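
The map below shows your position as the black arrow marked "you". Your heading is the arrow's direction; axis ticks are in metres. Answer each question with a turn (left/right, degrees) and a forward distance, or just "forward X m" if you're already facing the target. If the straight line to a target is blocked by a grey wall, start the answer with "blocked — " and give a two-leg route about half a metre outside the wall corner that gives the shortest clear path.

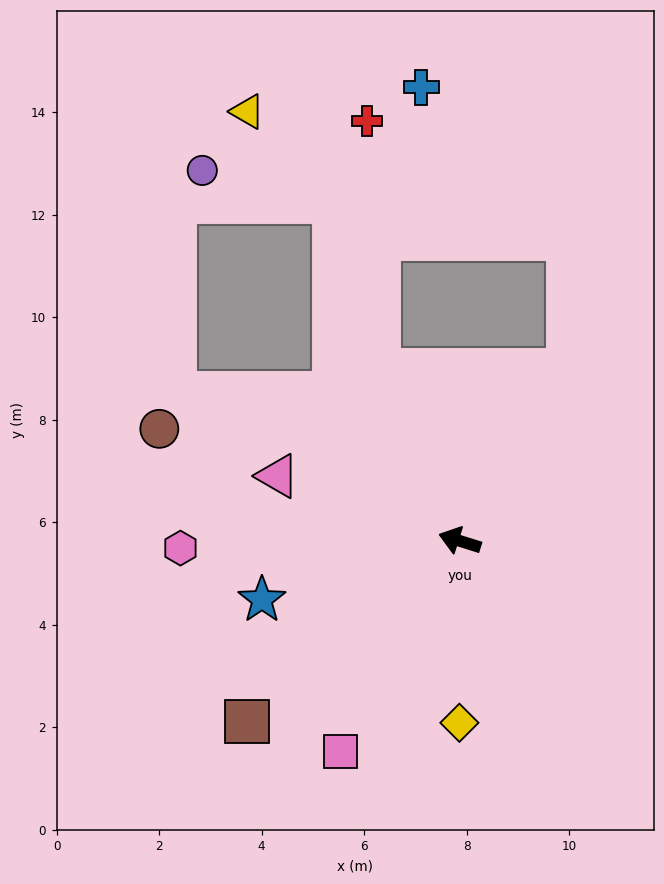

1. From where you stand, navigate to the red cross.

blocked — turn right 47°, forward 3.7 m, then turn right 23°, forward 4.9 m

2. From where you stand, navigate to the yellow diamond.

turn left 107°, forward 3.5 m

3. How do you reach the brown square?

turn left 58°, forward 5.4 m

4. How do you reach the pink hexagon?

turn left 19°, forward 5.5 m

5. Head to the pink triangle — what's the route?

turn right 2°, forward 3.8 m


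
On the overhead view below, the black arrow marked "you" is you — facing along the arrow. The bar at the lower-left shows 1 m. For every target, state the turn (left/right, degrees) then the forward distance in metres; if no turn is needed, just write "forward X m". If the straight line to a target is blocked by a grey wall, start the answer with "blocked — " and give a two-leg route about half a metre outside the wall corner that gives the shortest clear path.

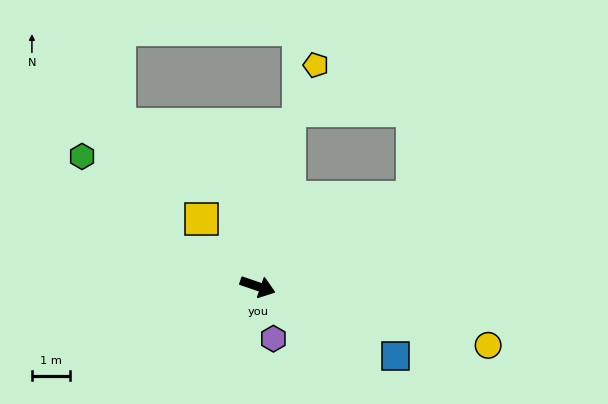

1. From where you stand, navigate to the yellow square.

turn left 149°, forward 2.3 m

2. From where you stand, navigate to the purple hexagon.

turn right 54°, forward 1.4 m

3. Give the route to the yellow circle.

turn left 5°, forward 6.3 m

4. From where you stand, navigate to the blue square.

turn right 8°, forward 4.1 m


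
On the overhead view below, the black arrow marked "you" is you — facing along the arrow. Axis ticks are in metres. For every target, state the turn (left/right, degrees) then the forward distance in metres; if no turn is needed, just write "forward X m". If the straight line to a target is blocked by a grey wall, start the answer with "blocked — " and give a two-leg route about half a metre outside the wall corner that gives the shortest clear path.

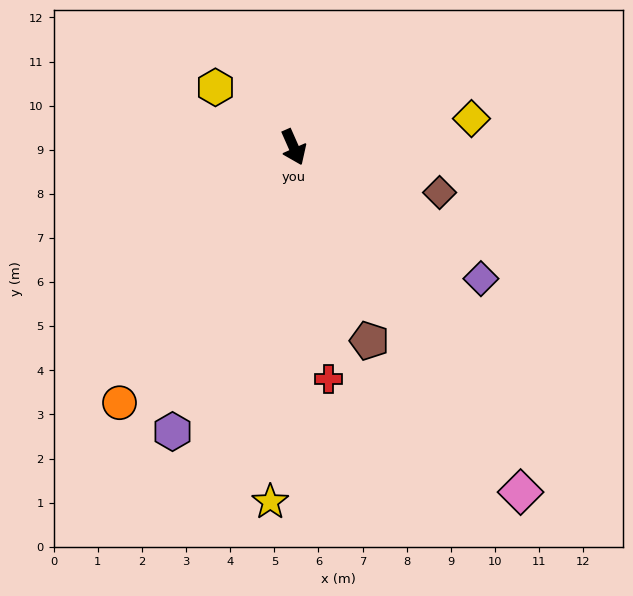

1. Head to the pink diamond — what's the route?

turn left 9°, forward 9.4 m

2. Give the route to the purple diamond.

turn left 31°, forward 5.2 m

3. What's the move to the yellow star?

turn right 28°, forward 8.1 m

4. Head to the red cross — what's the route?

turn right 15°, forward 5.3 m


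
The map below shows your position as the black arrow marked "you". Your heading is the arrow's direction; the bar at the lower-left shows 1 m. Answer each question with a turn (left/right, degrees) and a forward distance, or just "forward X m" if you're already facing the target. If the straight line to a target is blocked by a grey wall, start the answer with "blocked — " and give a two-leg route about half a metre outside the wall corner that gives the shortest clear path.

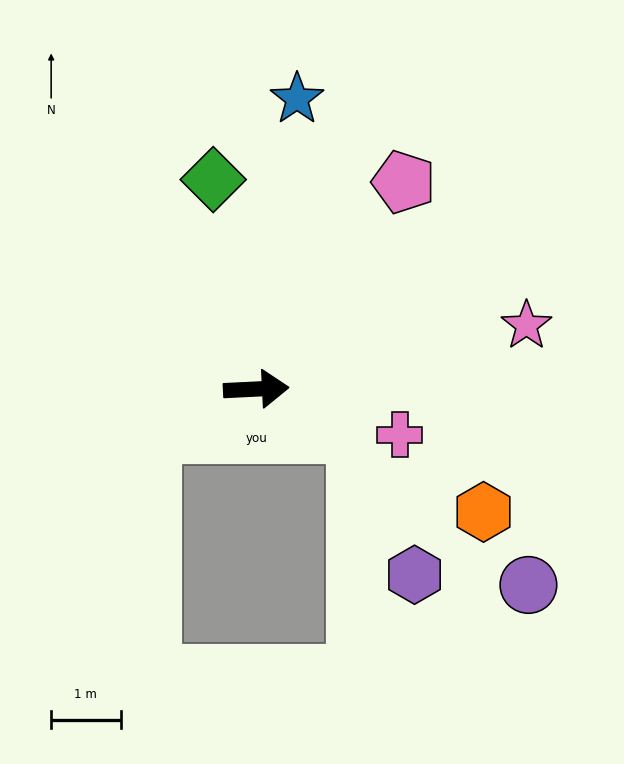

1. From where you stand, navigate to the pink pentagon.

turn left 52°, forward 3.7 m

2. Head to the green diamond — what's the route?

turn left 99°, forward 3.1 m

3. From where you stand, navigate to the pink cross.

turn right 20°, forward 2.2 m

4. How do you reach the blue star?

turn left 79°, forward 4.2 m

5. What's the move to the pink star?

turn left 10°, forward 4.0 m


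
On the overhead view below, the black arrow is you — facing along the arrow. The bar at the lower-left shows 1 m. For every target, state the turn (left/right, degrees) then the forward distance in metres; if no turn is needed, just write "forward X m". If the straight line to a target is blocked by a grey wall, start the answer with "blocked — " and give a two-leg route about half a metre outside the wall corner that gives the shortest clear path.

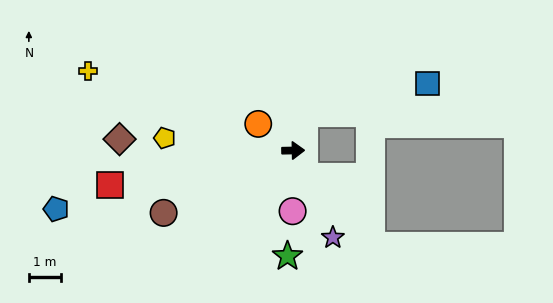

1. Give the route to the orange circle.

turn left 142°, forward 1.4 m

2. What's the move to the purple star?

turn right 67°, forward 3.0 m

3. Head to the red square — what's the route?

turn right 171°, forward 5.9 m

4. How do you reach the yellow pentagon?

turn left 173°, forward 4.1 m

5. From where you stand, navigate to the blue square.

blocked — turn left 72°, forward 1.2 m, then turn right 59°, forward 4.0 m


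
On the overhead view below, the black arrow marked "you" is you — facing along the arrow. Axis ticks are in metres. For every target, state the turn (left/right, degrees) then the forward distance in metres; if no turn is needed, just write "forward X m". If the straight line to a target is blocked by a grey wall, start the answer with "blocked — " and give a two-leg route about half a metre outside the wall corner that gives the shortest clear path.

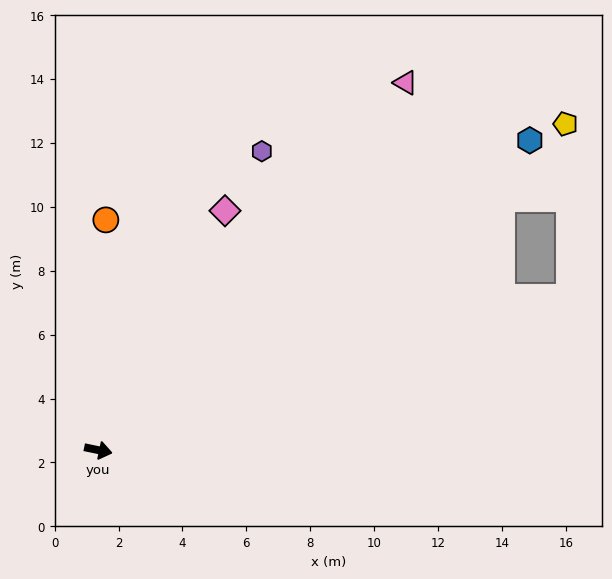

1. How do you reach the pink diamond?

turn left 74°, forward 8.5 m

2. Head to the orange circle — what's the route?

turn left 100°, forward 7.2 m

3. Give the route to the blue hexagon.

turn left 47°, forward 16.6 m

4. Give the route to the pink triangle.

turn left 62°, forward 15.0 m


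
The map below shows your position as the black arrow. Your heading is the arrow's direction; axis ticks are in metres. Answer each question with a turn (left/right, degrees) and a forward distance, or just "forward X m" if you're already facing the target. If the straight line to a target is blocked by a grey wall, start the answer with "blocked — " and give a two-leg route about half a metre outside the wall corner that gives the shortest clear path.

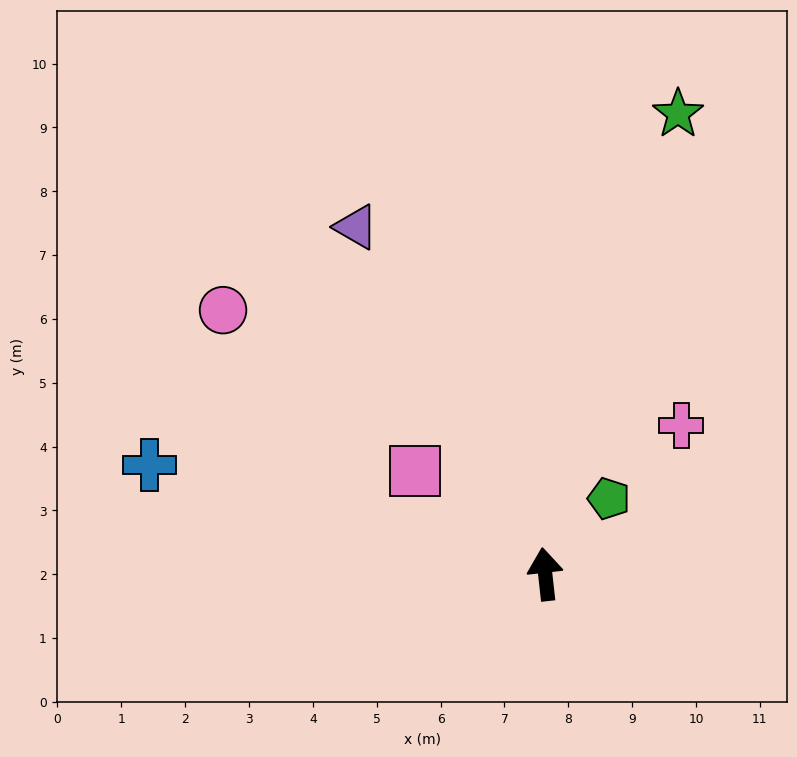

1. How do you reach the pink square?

turn left 45°, forward 2.6 m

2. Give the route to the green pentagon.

turn right 47°, forward 1.5 m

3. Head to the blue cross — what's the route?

turn left 68°, forward 6.4 m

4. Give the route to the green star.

turn right 22°, forward 7.5 m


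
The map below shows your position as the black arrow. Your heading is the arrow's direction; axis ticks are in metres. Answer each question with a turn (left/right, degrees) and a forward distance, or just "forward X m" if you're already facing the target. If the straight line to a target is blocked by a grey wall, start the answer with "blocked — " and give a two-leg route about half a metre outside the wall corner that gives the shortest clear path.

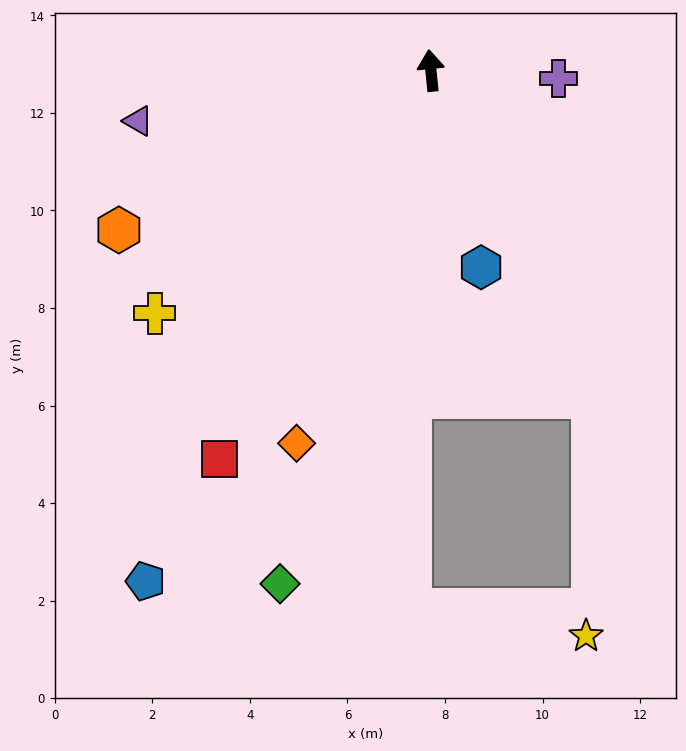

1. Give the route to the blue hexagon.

turn right 171°, forward 4.2 m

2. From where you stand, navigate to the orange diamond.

turn left 154°, forward 8.1 m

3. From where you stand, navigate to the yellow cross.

turn left 126°, forward 7.5 m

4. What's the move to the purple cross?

turn right 99°, forward 2.6 m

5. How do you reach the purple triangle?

turn left 94°, forward 6.1 m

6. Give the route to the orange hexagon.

turn left 111°, forward 7.2 m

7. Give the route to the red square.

turn left 146°, forward 9.1 m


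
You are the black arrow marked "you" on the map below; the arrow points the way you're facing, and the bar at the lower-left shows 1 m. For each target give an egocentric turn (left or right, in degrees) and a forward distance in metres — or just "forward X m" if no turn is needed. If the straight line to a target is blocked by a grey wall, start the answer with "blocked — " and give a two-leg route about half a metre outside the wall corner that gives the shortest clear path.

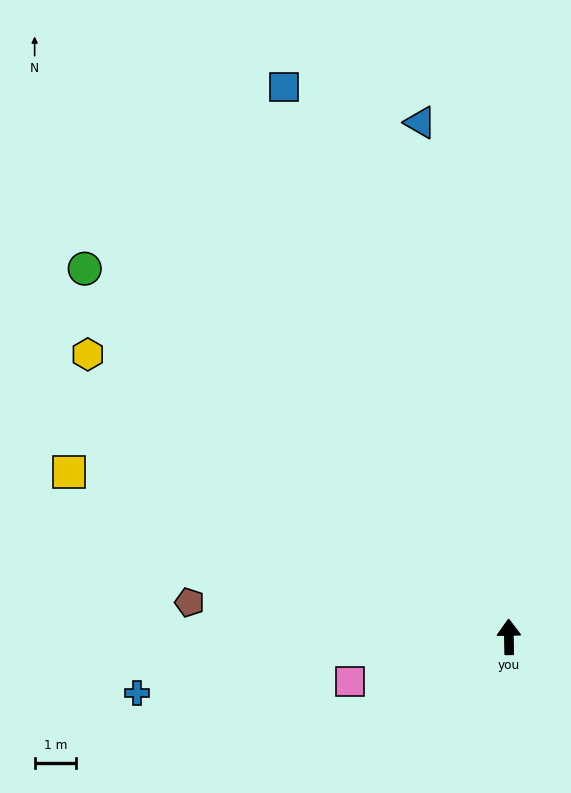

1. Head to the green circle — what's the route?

turn left 48°, forward 13.5 m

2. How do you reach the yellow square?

turn left 68°, forward 11.3 m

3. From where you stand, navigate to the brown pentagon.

turn left 83°, forward 7.7 m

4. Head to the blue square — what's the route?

turn left 21°, forward 14.3 m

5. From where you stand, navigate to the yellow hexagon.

turn left 55°, forward 12.2 m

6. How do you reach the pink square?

turn left 105°, forward 4.0 m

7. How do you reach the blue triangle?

turn left 9°, forward 12.5 m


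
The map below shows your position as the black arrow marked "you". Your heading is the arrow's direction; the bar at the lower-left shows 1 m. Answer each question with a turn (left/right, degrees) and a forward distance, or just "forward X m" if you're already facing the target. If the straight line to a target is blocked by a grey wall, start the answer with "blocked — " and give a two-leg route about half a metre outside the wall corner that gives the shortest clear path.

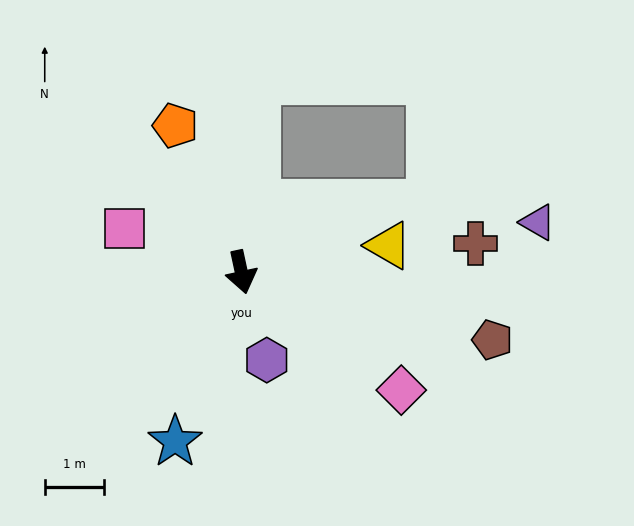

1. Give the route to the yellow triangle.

turn left 88°, forward 2.5 m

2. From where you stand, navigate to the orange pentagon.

turn right 168°, forward 2.7 m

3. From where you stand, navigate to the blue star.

turn right 34°, forward 3.1 m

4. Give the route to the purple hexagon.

turn left 4°, forward 1.6 m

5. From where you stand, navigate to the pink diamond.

turn left 41°, forward 3.4 m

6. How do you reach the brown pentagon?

turn left 63°, forward 4.4 m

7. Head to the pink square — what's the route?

turn right 123°, forward 2.1 m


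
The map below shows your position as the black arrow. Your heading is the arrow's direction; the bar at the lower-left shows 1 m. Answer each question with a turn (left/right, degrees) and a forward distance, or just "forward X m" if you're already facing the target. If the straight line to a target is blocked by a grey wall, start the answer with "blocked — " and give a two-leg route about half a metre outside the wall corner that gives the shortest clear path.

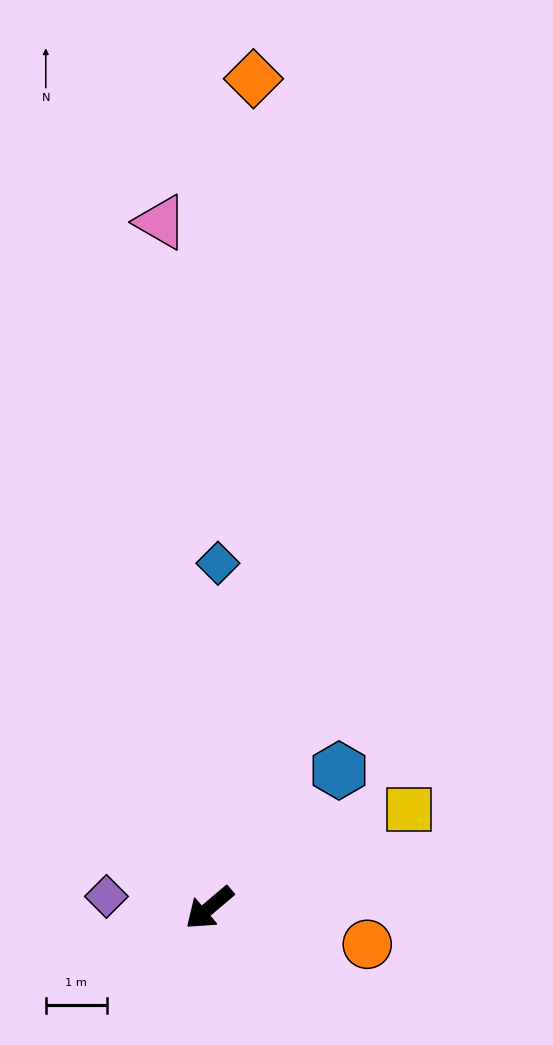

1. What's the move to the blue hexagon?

turn right 174°, forward 3.1 m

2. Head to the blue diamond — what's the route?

turn right 132°, forward 5.6 m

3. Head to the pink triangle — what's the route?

turn right 126°, forward 11.2 m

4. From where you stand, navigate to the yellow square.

turn left 166°, forward 3.6 m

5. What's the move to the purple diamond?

turn right 47°, forward 1.7 m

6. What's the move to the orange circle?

turn left 127°, forward 2.6 m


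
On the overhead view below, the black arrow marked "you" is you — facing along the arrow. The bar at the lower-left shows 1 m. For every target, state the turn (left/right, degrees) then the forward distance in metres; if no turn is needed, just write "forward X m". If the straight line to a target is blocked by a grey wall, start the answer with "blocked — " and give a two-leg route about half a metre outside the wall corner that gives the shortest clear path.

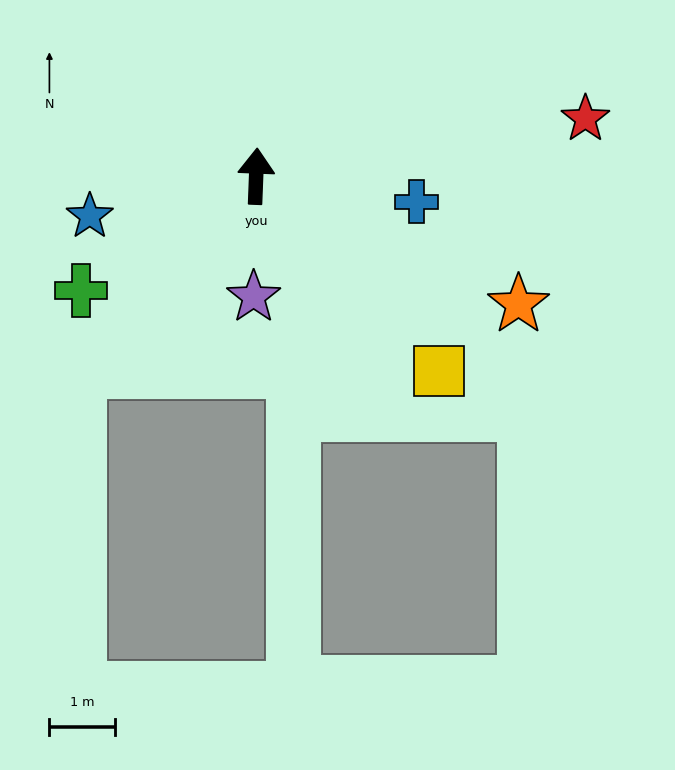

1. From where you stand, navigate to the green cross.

turn left 125°, forward 3.2 m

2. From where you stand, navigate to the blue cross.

turn right 97°, forward 2.5 m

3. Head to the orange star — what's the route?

turn right 114°, forward 4.5 m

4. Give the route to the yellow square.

turn right 135°, forward 4.1 m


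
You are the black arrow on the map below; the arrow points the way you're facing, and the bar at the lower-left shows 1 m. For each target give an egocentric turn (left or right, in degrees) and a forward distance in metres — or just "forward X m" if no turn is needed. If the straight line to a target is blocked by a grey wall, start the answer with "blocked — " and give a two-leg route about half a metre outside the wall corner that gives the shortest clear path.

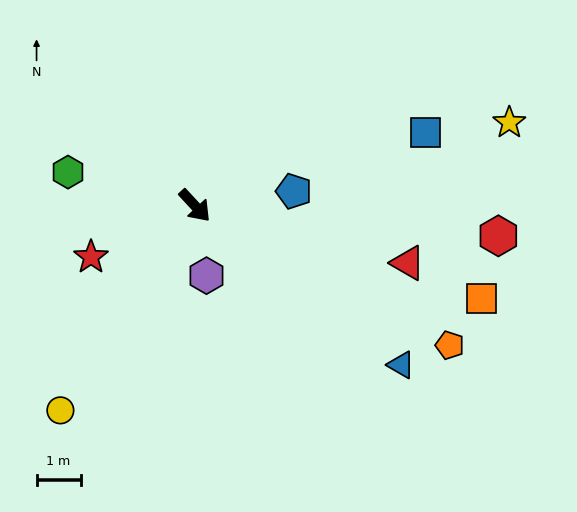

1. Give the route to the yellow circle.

turn right 76°, forward 5.6 m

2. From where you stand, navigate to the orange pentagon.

turn left 19°, forward 6.6 m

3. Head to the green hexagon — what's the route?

turn right 148°, forward 3.0 m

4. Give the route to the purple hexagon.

turn right 33°, forward 1.6 m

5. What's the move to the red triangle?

turn left 32°, forward 5.0 m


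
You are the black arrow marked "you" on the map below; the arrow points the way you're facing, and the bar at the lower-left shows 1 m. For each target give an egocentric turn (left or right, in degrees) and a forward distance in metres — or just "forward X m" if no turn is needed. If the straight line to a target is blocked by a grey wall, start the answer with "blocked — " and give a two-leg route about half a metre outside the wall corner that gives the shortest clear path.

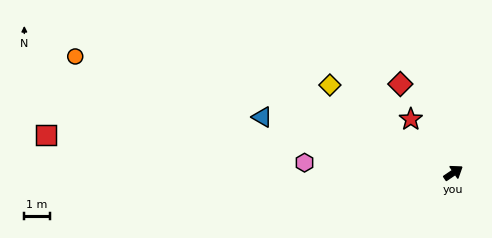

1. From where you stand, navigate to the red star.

turn left 94°, forward 2.7 m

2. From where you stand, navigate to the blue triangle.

turn left 130°, forward 7.8 m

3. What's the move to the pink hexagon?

turn left 142°, forward 5.8 m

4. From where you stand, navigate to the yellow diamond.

turn left 110°, forward 5.9 m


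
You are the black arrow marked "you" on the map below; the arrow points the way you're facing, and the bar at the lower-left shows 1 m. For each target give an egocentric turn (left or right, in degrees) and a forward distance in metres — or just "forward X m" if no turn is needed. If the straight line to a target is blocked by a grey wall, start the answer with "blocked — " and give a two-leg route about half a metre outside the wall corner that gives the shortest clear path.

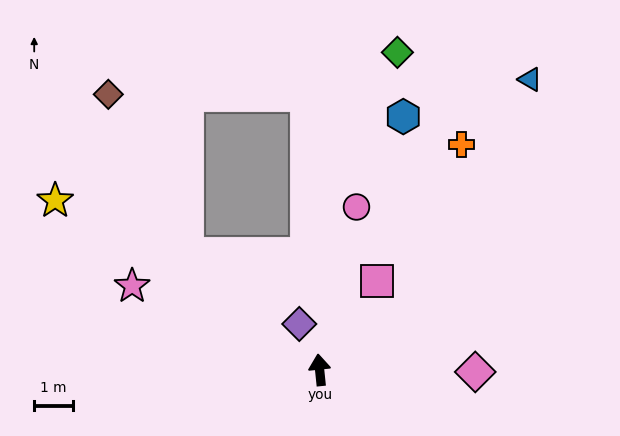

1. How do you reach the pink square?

turn right 38°, forward 2.7 m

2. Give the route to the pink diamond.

turn right 97°, forward 4.0 m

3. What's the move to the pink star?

turn left 60°, forward 5.3 m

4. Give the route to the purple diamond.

turn left 18°, forward 1.3 m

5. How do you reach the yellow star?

turn left 51°, forward 8.1 m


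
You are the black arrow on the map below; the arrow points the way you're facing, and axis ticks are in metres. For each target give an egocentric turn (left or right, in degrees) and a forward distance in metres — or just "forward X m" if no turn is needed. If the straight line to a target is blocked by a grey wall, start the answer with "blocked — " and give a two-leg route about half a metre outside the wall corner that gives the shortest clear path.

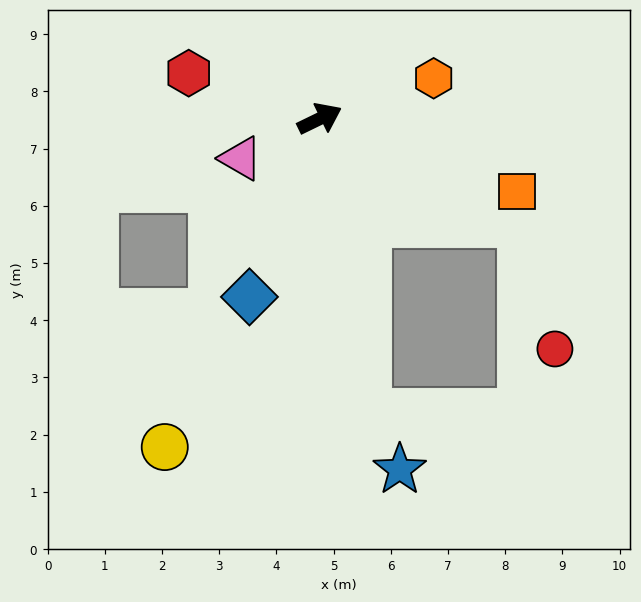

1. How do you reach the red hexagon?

turn left 135°, forward 2.4 m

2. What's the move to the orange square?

turn right 46°, forward 3.7 m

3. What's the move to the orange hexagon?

turn right 6°, forward 2.1 m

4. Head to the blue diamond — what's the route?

turn right 137°, forward 3.3 m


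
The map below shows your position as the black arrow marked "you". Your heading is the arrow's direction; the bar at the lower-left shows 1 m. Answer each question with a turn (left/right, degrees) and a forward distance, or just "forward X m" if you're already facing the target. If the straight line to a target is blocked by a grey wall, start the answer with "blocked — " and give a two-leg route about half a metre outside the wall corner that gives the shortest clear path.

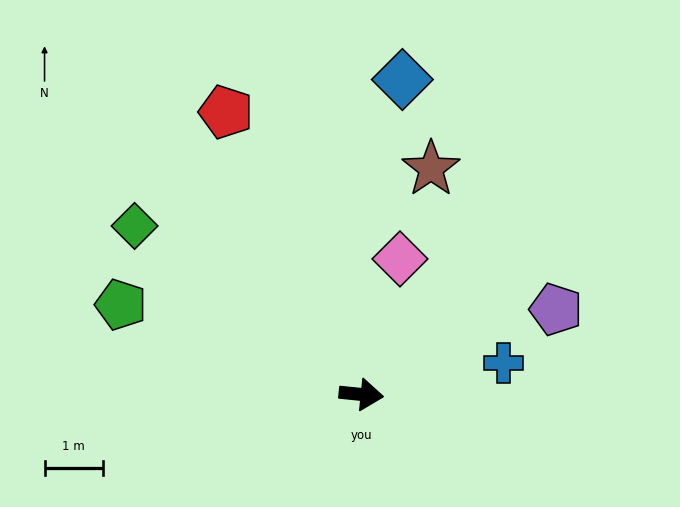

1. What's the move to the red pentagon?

turn left 121°, forward 5.3 m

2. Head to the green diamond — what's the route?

turn left 149°, forward 4.8 m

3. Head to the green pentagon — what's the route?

turn left 165°, forward 4.4 m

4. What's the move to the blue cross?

turn left 18°, forward 2.5 m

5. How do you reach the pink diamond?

turn left 80°, forward 2.4 m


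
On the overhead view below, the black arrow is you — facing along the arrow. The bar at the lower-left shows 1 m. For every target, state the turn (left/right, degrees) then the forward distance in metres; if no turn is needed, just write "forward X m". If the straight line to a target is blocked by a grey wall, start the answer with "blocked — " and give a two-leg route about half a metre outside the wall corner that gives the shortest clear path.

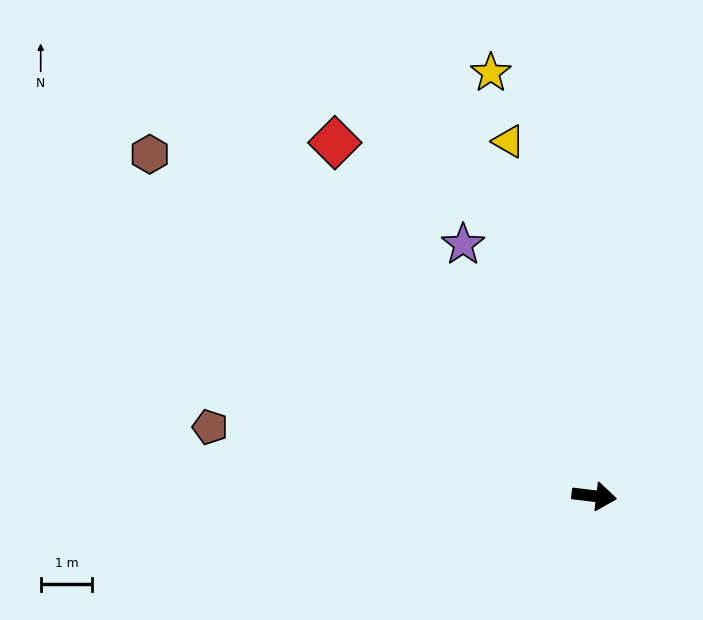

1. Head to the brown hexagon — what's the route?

turn left 149°, forward 10.9 m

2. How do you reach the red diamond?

turn left 133°, forward 8.5 m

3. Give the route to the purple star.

turn left 124°, forward 5.5 m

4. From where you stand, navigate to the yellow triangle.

turn left 110°, forward 7.1 m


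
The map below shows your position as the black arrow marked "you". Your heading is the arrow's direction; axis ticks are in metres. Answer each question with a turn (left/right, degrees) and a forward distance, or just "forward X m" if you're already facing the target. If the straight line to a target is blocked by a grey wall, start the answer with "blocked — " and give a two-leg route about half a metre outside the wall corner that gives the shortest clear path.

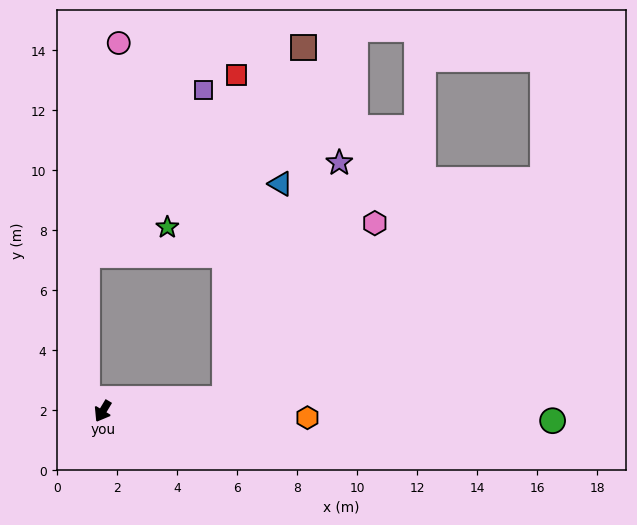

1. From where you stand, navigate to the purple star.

blocked — turn left 127°, forward 4.1 m, then turn left 58°, forward 8.7 m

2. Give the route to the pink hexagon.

blocked — turn left 127°, forward 4.1 m, then turn left 43°, forward 7.7 m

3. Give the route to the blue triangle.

blocked — turn left 127°, forward 4.1 m, then turn left 69°, forward 7.4 m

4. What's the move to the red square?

blocked — turn left 127°, forward 4.1 m, then turn left 82°, forward 10.8 m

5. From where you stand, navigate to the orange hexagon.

turn left 119°, forward 6.8 m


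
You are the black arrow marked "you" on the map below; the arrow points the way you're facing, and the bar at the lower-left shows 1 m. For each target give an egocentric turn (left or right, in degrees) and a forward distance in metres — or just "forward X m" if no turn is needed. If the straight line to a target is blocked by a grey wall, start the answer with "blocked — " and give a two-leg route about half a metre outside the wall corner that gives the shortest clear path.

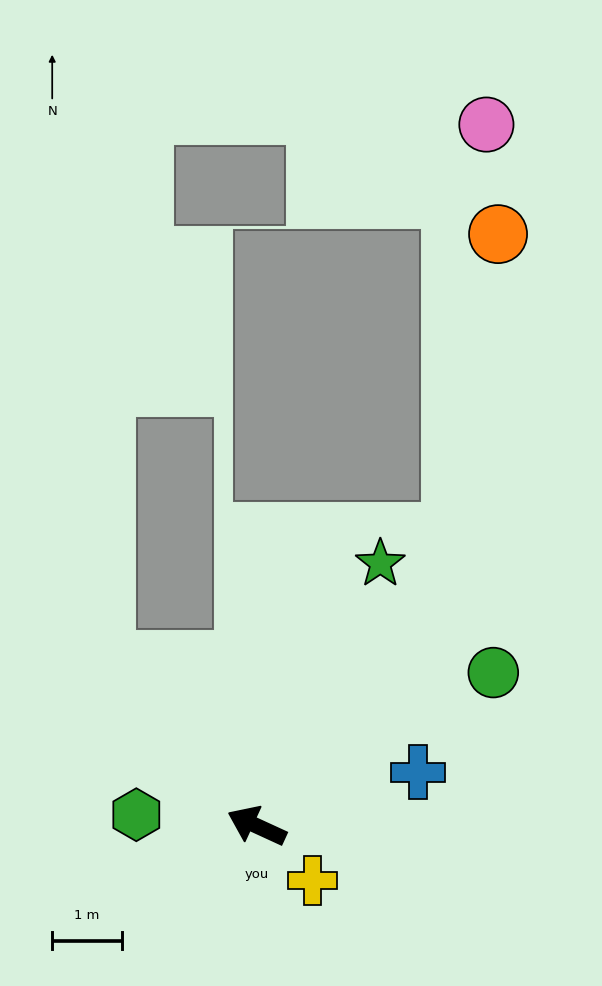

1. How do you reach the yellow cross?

turn left 160°, forward 1.1 m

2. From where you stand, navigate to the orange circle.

blocked — turn right 99°, forward 5.1 m, then turn left 25°, forward 4.3 m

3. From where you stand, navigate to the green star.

turn right 91°, forward 4.2 m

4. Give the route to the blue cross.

turn right 137°, forward 2.4 m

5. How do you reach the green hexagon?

turn left 19°, forward 1.7 m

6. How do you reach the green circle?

turn right 122°, forward 4.1 m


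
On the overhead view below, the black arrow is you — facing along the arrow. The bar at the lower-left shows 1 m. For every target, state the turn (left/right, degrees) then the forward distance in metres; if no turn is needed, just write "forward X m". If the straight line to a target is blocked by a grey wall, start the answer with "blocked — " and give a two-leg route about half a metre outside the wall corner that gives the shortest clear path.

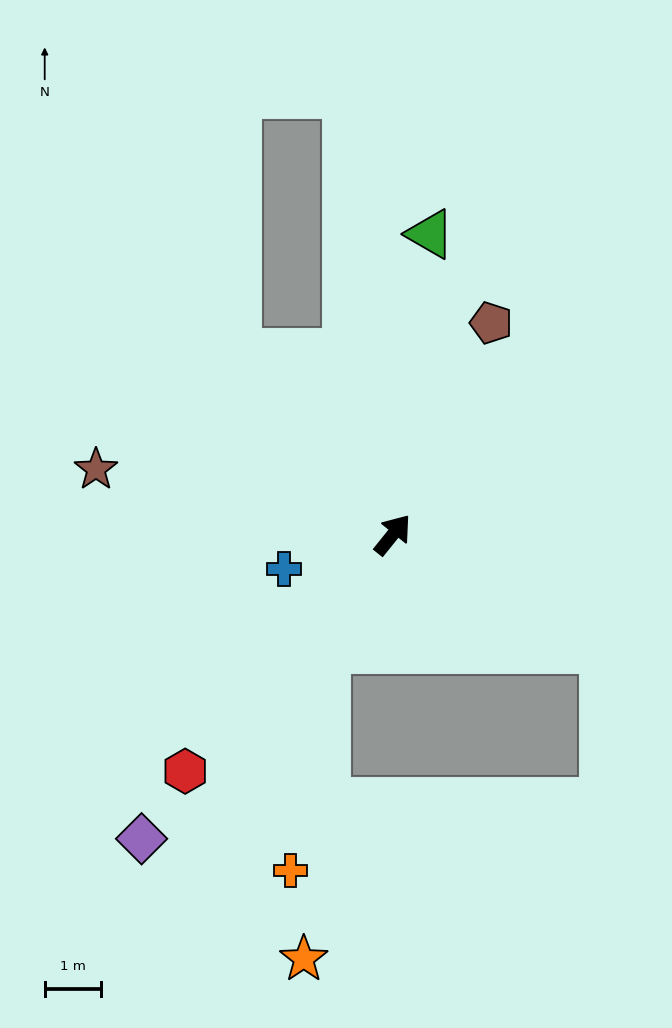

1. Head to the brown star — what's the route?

turn left 116°, forward 5.4 m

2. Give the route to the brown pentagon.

turn left 14°, forward 4.1 m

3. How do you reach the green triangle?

turn left 32°, forward 5.3 m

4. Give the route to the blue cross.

turn left 147°, forward 2.0 m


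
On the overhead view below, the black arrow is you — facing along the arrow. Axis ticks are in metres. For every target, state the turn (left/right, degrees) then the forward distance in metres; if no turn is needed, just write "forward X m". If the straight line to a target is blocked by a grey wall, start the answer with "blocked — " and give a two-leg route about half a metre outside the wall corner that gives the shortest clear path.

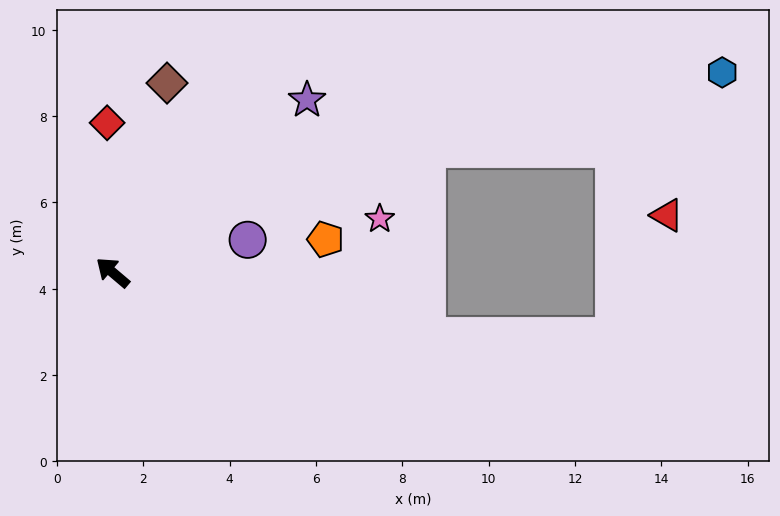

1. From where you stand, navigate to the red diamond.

turn right 48°, forward 3.5 m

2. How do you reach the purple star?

turn right 98°, forward 6.0 m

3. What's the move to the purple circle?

turn right 126°, forward 3.2 m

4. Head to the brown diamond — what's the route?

turn right 66°, forward 4.6 m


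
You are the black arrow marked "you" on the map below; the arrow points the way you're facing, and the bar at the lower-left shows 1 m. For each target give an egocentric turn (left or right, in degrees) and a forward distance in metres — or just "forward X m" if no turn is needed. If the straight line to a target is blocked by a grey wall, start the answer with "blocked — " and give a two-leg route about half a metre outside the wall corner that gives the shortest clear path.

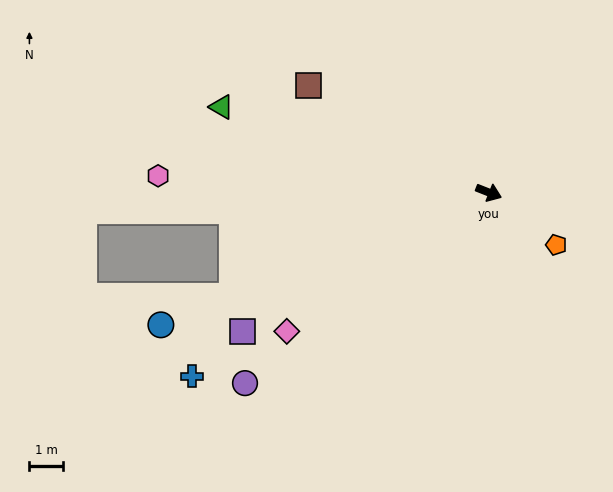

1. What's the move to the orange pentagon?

turn right 16°, forward 2.6 m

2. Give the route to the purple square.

turn right 129°, forward 8.5 m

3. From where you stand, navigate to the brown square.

turn left 171°, forward 6.3 m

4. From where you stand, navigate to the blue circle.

turn right 136°, forward 10.7 m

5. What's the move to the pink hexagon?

turn right 161°, forward 10.0 m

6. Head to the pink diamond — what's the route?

turn right 124°, forward 7.4 m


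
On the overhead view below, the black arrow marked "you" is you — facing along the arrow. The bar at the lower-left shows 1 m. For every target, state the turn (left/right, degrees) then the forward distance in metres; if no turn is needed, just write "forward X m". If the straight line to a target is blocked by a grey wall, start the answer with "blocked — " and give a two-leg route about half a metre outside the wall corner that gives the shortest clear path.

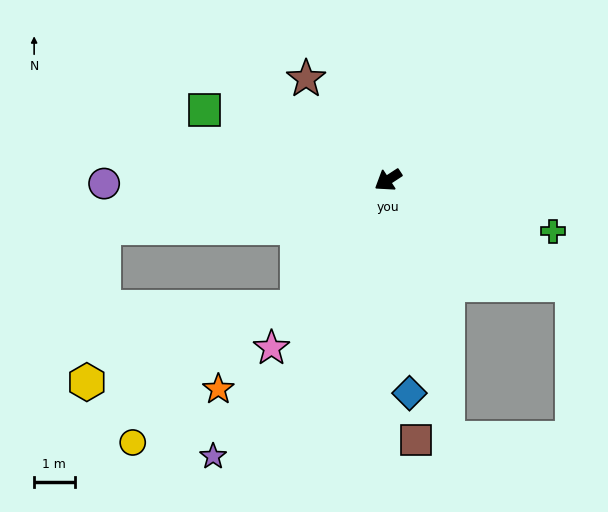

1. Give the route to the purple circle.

turn right 32°, forward 7.0 m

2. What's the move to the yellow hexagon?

blocked — turn left 21°, forward 3.9 m, then turn right 35°, forward 5.5 m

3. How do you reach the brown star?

turn right 84°, forward 3.2 m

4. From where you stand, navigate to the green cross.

turn left 130°, forward 4.3 m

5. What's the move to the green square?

turn right 54°, forward 4.9 m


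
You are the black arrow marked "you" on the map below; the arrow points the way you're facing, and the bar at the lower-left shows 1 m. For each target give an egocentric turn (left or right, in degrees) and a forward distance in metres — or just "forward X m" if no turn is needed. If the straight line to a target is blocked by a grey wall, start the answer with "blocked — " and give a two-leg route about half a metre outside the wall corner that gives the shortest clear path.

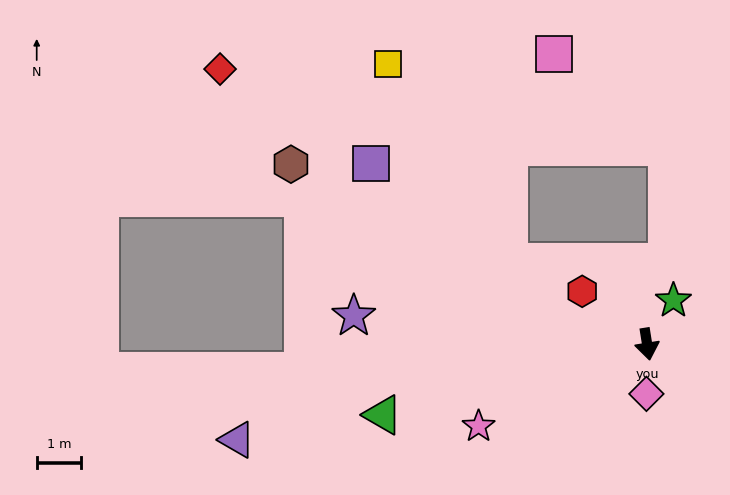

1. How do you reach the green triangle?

turn right 84°, forward 6.2 m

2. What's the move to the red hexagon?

turn right 138°, forward 1.9 m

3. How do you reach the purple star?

turn right 105°, forward 6.7 m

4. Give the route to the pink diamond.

turn right 10°, forward 1.1 m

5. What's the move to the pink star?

turn right 73°, forward 4.2 m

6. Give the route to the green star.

turn left 140°, forward 1.2 m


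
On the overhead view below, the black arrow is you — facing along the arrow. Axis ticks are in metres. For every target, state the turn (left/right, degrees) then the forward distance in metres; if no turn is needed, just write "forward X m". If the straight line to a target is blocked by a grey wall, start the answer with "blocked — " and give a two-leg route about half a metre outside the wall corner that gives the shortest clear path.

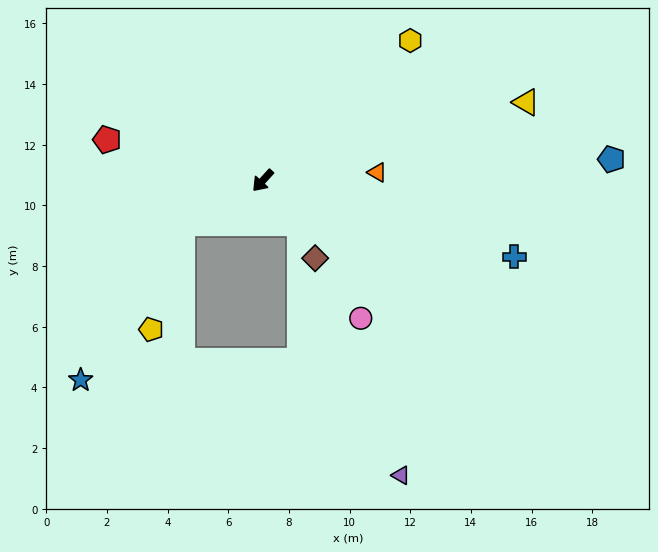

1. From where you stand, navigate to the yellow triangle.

turn left 149°, forward 9.1 m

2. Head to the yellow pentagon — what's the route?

blocked — turn right 20°, forward 3.0 m, then turn left 46°, forward 3.6 m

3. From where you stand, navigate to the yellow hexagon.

turn left 176°, forward 6.7 m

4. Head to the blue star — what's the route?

blocked — turn right 20°, forward 3.0 m, then turn left 30°, forward 6.2 m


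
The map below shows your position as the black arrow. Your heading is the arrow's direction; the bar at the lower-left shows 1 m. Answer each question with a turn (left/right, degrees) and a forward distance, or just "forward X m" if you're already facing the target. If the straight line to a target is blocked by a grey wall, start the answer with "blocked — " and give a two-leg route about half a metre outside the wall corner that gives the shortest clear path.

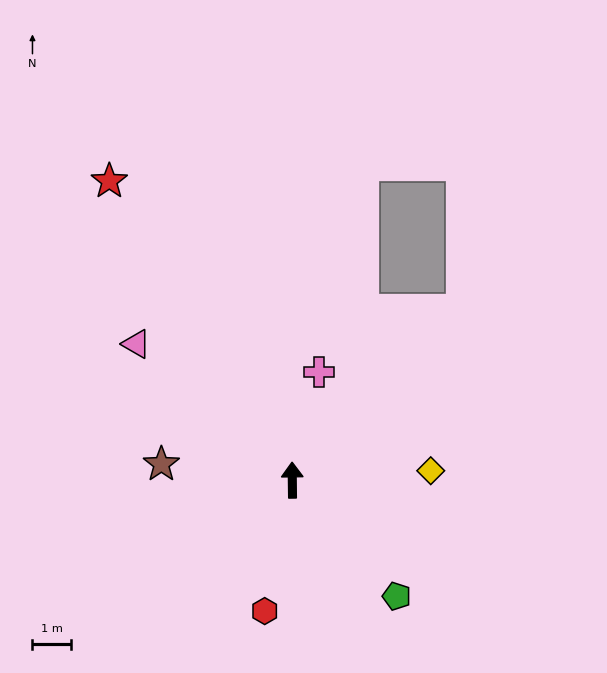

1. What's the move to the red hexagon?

turn left 167°, forward 3.4 m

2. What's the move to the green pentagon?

turn right 139°, forward 4.0 m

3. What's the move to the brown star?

turn left 82°, forward 3.4 m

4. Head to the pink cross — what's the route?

turn right 15°, forward 2.9 m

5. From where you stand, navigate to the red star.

turn left 31°, forward 9.0 m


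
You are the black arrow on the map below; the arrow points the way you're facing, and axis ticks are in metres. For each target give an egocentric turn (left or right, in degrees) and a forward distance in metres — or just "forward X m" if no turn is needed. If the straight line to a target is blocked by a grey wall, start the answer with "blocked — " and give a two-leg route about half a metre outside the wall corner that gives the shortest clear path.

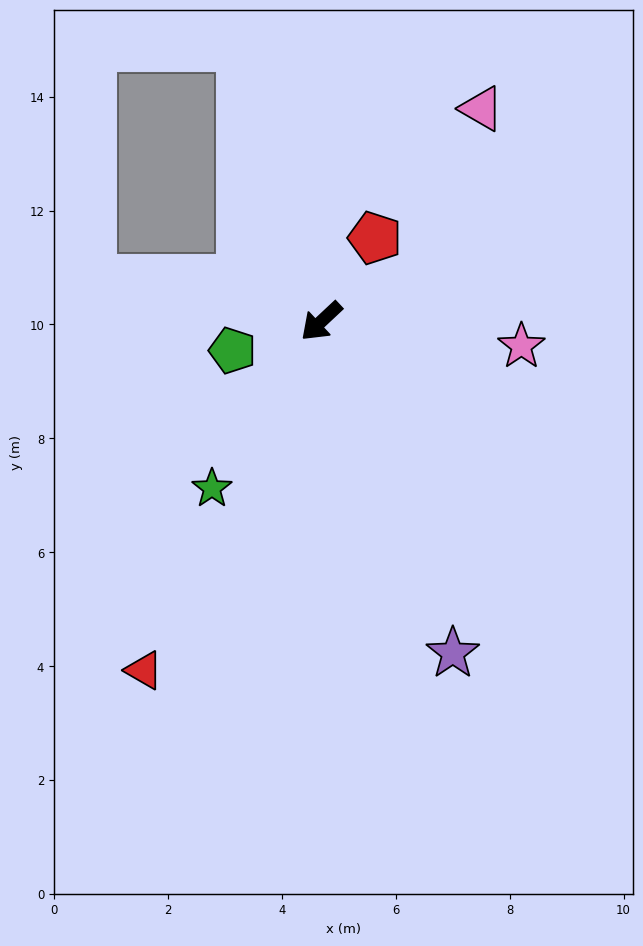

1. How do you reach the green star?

turn left 14°, forward 3.5 m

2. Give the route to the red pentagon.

turn right 166°, forward 1.7 m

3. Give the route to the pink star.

turn left 130°, forward 3.5 m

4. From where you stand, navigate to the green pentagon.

turn right 25°, forward 1.6 m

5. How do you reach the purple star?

turn left 69°, forward 6.3 m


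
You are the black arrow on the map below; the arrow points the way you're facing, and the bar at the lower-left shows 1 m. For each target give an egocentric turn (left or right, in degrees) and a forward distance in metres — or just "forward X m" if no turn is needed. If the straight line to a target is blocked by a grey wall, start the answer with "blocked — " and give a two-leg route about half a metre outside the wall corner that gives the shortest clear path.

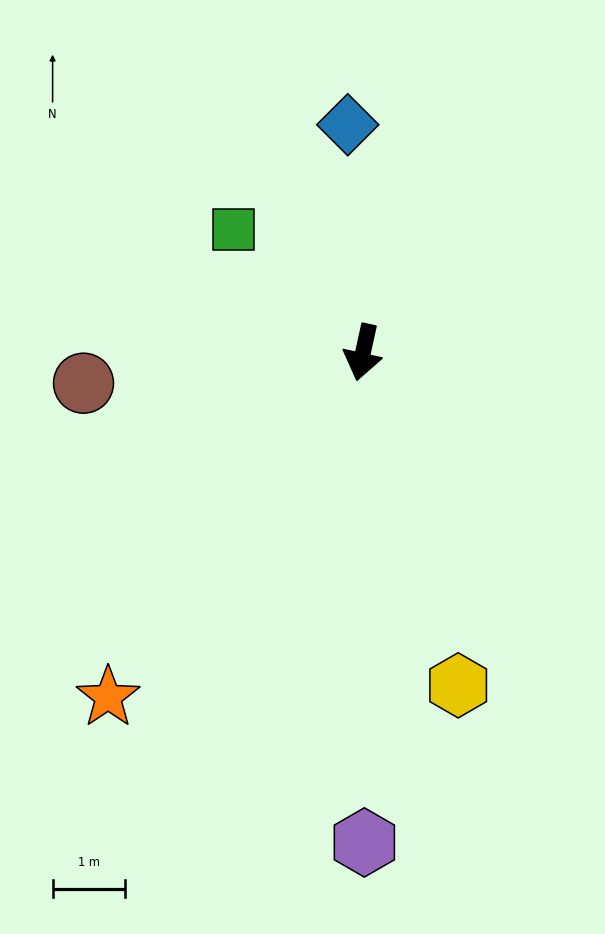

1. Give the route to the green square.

turn right 121°, forward 2.5 m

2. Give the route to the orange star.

turn right 24°, forward 5.9 m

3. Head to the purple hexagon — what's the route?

turn left 13°, forward 6.8 m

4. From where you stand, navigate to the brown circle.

turn right 71°, forward 3.9 m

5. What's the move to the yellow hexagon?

turn left 28°, forward 4.8 m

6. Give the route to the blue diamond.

turn right 164°, forward 3.2 m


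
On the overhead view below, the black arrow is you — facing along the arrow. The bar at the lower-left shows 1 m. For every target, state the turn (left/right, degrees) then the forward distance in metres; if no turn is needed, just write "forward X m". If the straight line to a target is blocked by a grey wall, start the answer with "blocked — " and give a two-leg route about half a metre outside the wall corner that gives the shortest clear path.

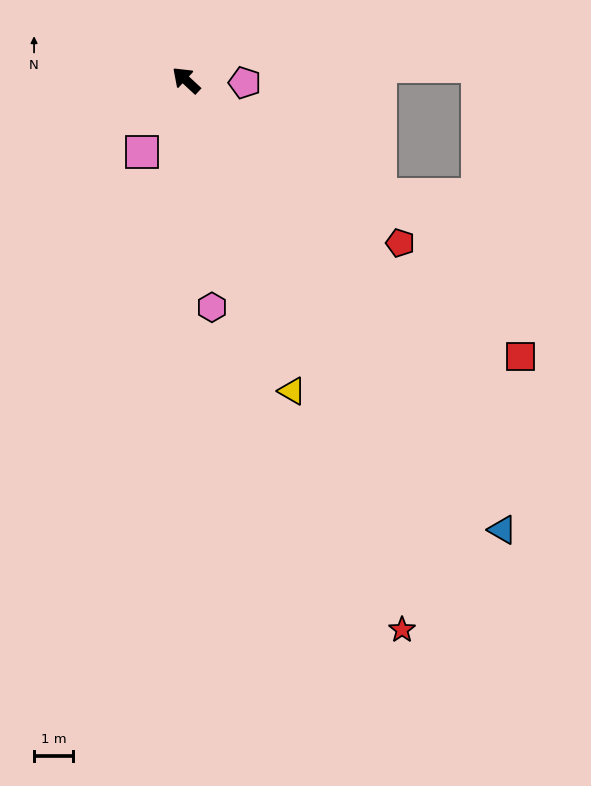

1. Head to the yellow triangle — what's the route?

turn left 152°, forward 8.4 m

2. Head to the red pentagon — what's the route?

turn right 174°, forward 6.9 m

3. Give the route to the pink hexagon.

turn left 139°, forward 5.8 m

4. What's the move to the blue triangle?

turn left 168°, forward 14.0 m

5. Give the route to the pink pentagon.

turn right 140°, forward 1.5 m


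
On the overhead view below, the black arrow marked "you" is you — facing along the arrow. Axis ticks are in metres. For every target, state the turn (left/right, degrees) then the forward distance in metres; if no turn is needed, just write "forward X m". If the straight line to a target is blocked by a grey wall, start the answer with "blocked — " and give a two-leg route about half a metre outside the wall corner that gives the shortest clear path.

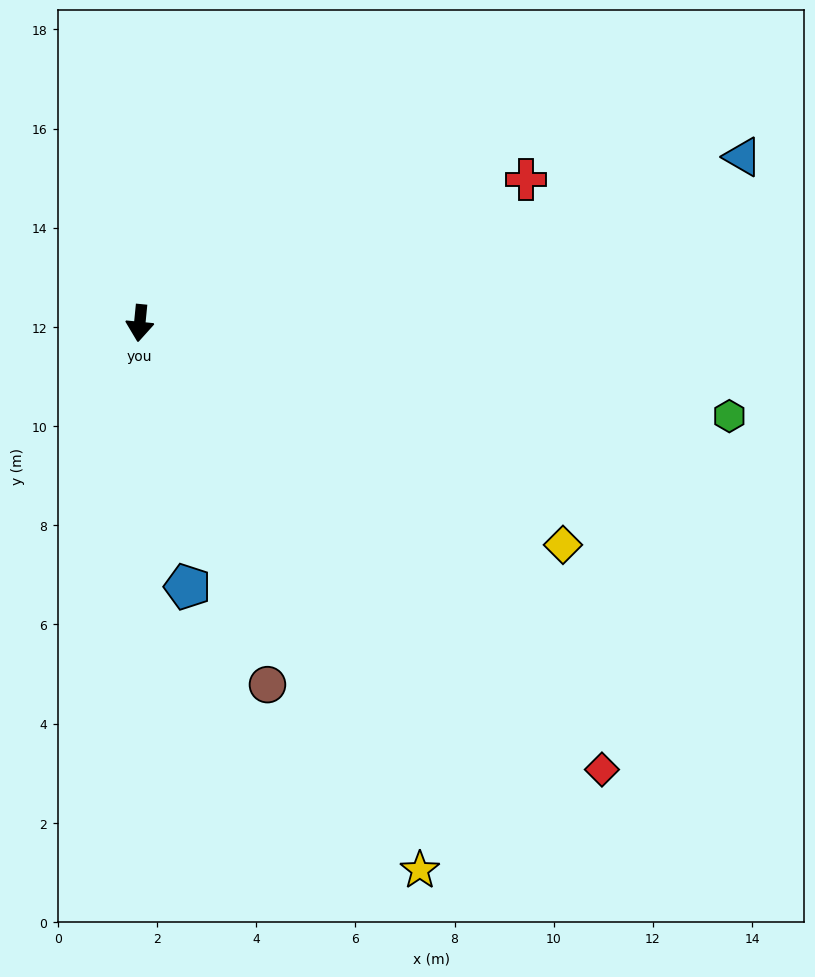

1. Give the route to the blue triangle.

turn left 111°, forward 12.6 m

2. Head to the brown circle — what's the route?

turn left 25°, forward 7.7 m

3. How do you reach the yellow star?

turn left 33°, forward 12.4 m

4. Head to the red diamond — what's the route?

turn left 52°, forward 13.0 m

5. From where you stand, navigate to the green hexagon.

turn left 87°, forward 12.0 m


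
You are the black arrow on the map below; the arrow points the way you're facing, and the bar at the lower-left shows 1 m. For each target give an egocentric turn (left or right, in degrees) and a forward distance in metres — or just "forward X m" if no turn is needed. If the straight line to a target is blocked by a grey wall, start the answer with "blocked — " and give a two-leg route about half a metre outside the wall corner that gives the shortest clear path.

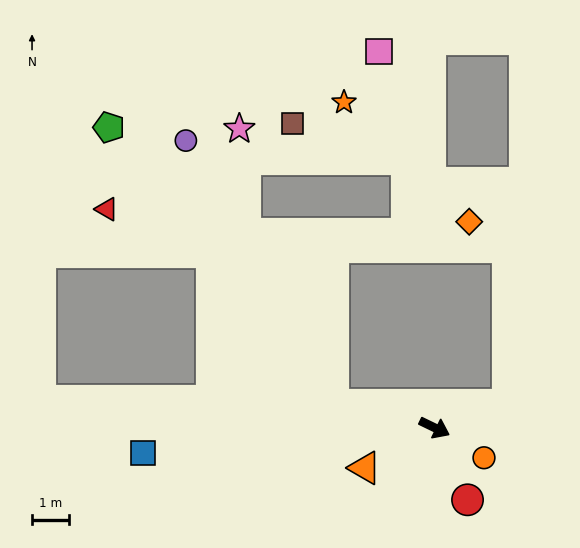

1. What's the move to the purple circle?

blocked — turn right 167°, forward 2.8 m, then turn right 48°, forward 8.1 m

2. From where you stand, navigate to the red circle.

turn right 40°, forward 2.1 m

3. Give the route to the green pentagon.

blocked — turn right 167°, forward 2.8 m, then turn right 38°, forward 9.5 m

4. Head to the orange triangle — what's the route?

turn right 124°, forward 2.2 m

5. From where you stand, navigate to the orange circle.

turn right 6°, forward 1.5 m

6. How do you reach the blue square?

turn right 149°, forward 7.8 m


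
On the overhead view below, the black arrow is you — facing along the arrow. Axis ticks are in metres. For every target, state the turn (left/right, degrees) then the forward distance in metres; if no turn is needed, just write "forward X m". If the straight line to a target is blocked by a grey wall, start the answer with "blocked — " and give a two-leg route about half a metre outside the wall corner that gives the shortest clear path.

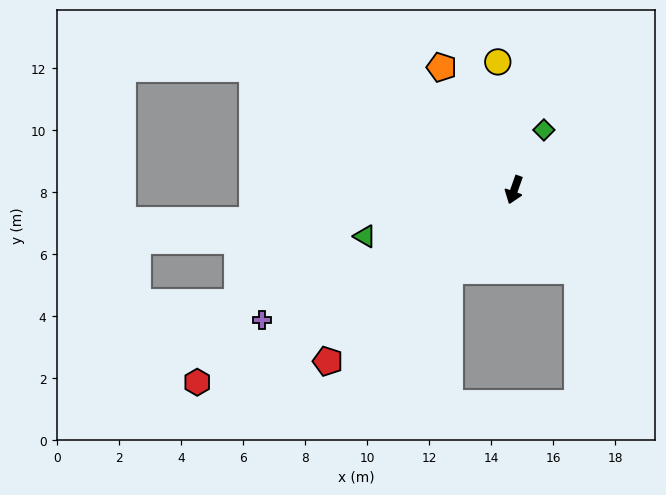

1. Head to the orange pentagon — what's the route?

turn right 130°, forward 4.6 m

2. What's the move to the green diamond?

turn left 173°, forward 2.2 m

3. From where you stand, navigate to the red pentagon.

turn right 28°, forward 8.2 m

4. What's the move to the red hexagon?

turn right 39°, forward 12.0 m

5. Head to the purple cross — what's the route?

turn right 43°, forward 9.2 m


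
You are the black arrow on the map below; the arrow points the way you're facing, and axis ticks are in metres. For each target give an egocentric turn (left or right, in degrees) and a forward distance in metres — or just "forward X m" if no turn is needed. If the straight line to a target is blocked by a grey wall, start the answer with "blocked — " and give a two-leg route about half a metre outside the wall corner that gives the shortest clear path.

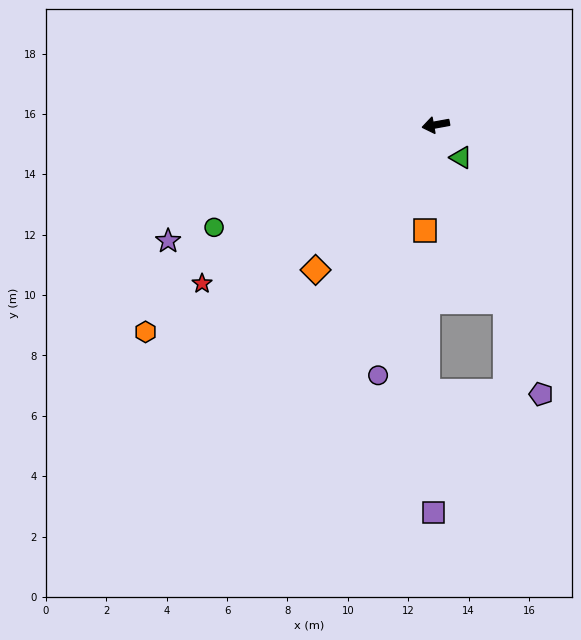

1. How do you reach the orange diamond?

turn left 40°, forward 6.2 m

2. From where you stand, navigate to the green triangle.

turn left 117°, forward 1.4 m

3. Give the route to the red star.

turn left 24°, forward 9.4 m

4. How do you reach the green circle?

turn left 14°, forward 8.1 m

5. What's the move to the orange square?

turn left 74°, forward 3.5 m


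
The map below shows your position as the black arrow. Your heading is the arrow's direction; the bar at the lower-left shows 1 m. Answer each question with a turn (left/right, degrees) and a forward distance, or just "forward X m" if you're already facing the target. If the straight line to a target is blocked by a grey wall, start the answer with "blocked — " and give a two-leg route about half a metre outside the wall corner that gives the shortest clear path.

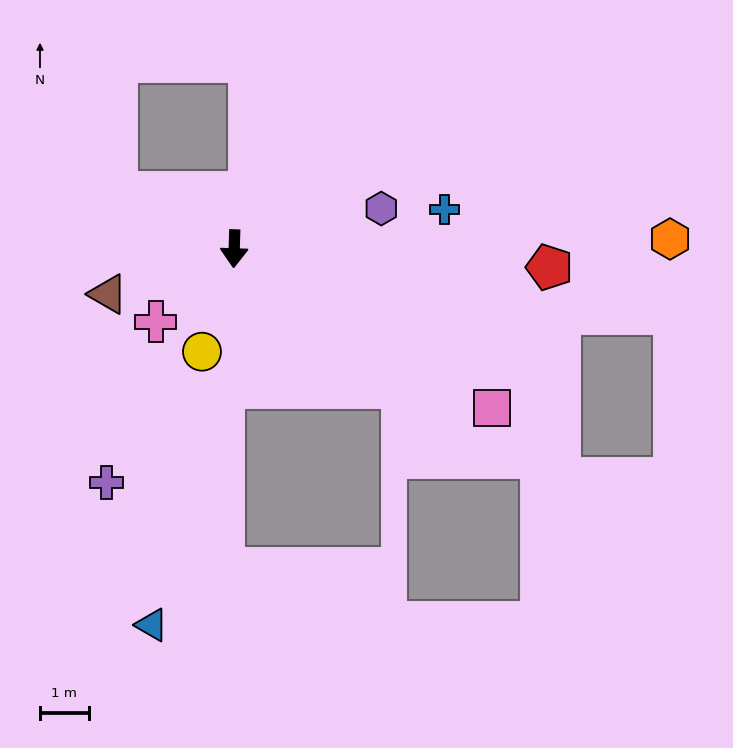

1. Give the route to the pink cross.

turn right 45°, forward 2.2 m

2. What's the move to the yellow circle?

turn right 16°, forward 2.2 m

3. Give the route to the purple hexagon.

turn left 107°, forward 3.1 m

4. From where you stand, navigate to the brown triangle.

turn right 68°, forward 2.8 m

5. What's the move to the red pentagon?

turn left 89°, forward 6.5 m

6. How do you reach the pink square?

turn left 60°, forward 6.2 m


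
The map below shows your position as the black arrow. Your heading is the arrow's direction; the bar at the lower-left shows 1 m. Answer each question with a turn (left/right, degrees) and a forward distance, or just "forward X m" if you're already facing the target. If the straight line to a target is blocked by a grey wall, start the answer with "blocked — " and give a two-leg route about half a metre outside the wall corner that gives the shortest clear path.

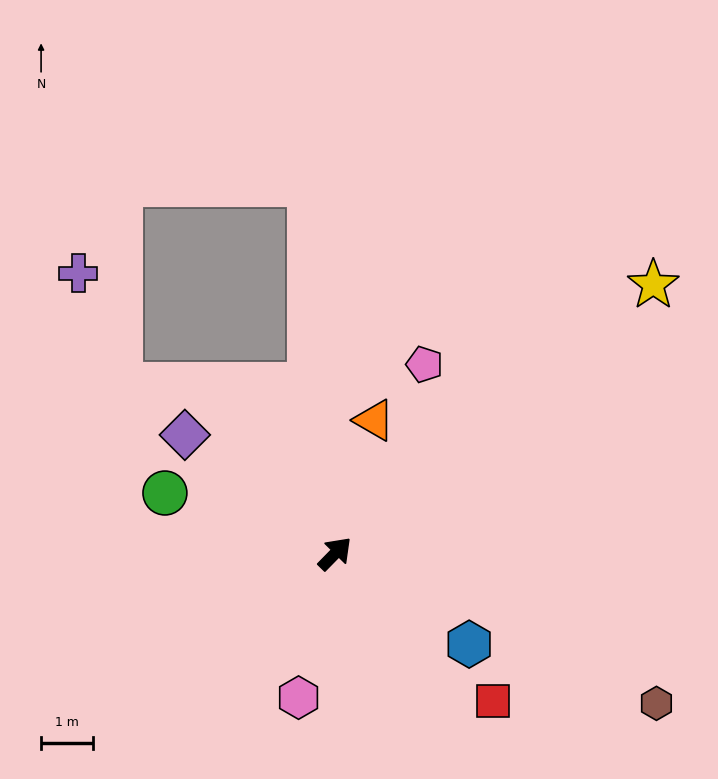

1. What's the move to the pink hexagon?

turn right 150°, forward 2.9 m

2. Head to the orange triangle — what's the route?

turn left 28°, forward 2.7 m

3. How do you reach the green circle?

turn left 115°, forward 3.5 m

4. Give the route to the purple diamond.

turn left 96°, forward 3.7 m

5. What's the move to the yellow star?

turn right 5°, forward 8.0 m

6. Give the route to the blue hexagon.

turn right 80°, forward 3.1 m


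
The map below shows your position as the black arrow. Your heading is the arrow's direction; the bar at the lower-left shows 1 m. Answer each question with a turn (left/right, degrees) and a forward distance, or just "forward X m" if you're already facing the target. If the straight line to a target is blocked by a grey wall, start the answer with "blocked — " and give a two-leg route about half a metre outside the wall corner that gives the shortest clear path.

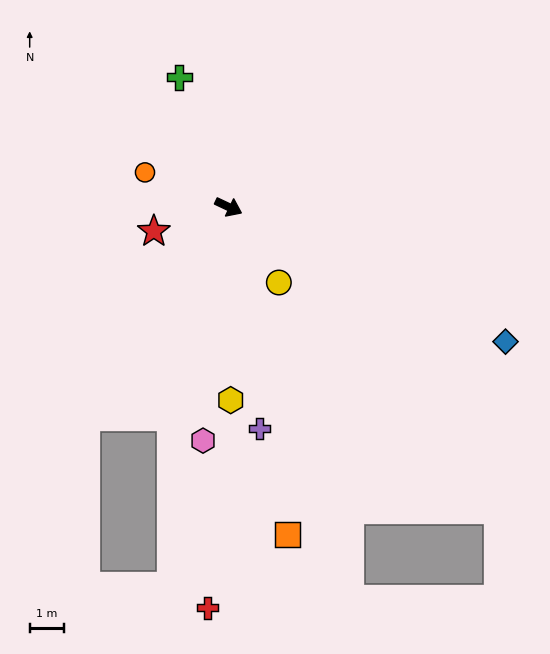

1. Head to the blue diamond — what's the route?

forward 8.9 m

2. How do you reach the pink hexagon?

turn right 71°, forward 6.8 m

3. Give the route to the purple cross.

turn right 57°, forward 6.4 m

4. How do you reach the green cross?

turn left 136°, forward 4.0 m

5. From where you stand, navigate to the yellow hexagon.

turn right 64°, forward 5.6 m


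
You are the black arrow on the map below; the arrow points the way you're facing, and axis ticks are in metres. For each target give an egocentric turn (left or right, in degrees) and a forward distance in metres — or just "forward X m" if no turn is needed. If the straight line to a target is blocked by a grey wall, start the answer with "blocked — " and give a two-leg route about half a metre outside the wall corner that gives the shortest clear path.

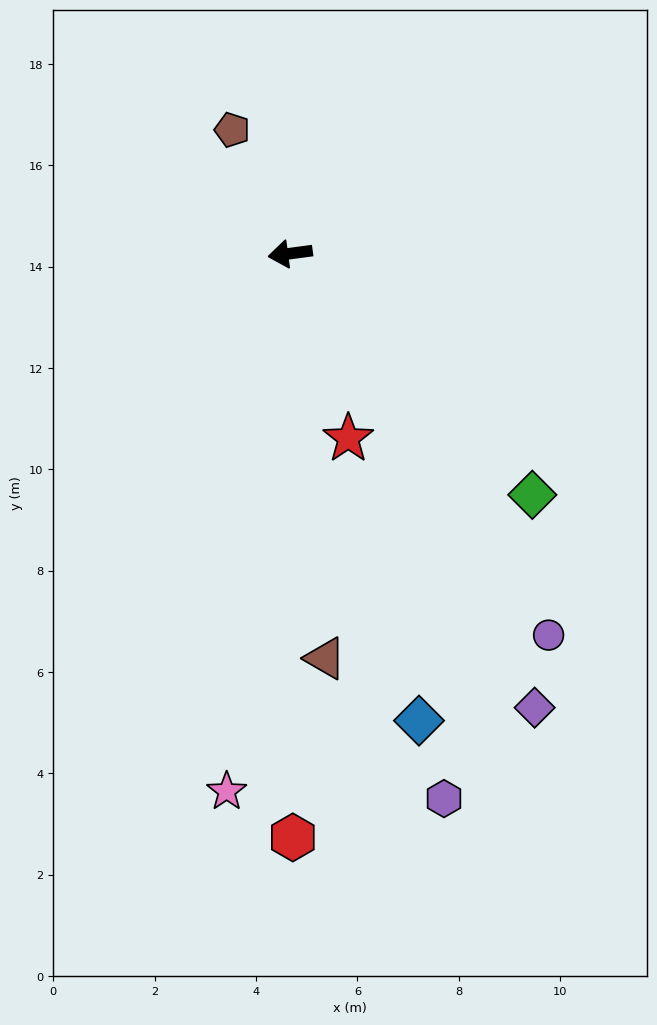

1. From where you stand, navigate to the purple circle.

turn left 116°, forward 9.1 m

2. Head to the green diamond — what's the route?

turn left 127°, forward 6.7 m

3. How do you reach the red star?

turn left 100°, forward 3.8 m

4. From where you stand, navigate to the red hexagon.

turn left 83°, forward 11.5 m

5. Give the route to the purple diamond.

turn left 111°, forward 10.2 m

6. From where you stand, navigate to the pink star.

turn left 76°, forward 10.7 m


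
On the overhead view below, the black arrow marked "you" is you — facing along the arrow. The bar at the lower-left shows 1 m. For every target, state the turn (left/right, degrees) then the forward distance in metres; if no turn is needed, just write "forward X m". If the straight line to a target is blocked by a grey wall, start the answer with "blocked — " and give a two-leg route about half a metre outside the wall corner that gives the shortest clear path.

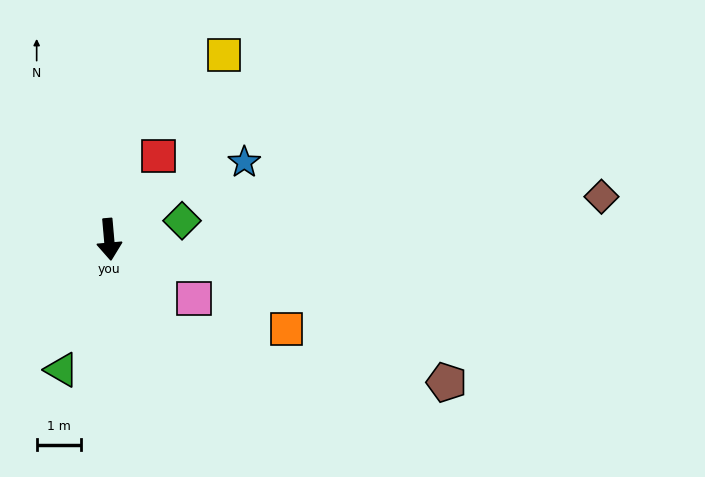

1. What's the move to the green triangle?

turn right 25°, forward 3.1 m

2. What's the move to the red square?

turn left 144°, forward 2.2 m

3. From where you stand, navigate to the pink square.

turn left 50°, forward 2.3 m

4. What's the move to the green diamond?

turn left 99°, forward 1.7 m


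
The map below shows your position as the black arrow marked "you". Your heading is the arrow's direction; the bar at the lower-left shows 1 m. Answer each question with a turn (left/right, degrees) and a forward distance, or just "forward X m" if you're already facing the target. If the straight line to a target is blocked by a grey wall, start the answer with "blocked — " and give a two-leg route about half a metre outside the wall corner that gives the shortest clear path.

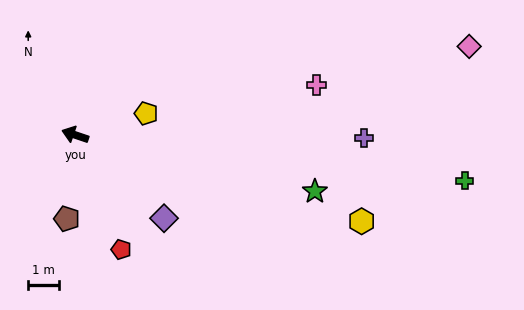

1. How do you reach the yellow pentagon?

turn right 144°, forward 2.4 m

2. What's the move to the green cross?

turn right 168°, forward 12.6 m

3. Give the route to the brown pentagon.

turn left 103°, forward 2.7 m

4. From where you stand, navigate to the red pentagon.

turn left 131°, forward 4.0 m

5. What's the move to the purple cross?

turn right 162°, forward 9.3 m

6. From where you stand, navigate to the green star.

turn right 175°, forward 7.9 m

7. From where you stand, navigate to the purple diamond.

turn left 156°, forward 3.9 m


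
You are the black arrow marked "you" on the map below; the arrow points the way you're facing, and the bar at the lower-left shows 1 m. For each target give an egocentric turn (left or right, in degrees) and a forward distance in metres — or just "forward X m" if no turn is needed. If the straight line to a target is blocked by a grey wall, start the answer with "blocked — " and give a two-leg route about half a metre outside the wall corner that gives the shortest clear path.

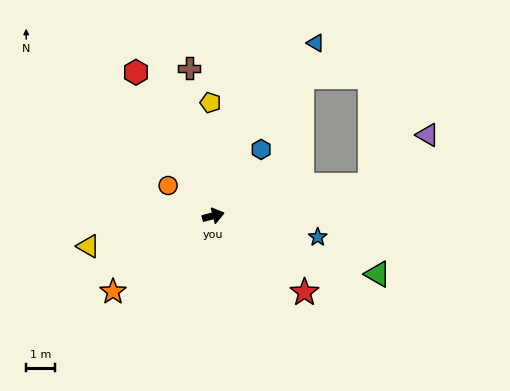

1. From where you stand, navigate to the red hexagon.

turn left 104°, forward 5.7 m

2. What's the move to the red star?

turn right 54°, forward 4.1 m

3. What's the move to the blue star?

turn right 26°, forward 3.7 m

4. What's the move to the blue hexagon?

turn left 40°, forward 2.8 m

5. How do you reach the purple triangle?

blocked — turn right 3°, forward 5.5 m, then turn left 30°, forward 2.6 m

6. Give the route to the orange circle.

turn left 132°, forward 1.9 m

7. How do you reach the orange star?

turn right 157°, forward 4.4 m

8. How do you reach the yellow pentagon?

turn left 77°, forward 3.9 m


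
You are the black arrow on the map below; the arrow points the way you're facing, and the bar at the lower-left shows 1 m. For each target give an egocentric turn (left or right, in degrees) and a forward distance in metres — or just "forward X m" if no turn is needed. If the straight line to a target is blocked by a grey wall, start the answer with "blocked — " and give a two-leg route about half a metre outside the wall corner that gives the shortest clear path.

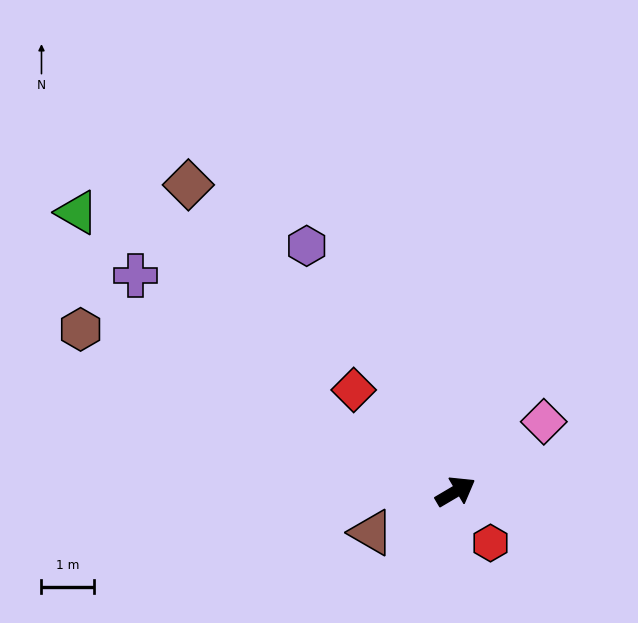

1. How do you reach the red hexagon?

turn right 86°, forward 1.2 m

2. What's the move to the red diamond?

turn left 105°, forward 2.7 m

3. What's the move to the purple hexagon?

turn left 91°, forward 5.4 m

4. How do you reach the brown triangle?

turn left 175°, forward 1.8 m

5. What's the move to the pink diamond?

turn left 8°, forward 2.1 m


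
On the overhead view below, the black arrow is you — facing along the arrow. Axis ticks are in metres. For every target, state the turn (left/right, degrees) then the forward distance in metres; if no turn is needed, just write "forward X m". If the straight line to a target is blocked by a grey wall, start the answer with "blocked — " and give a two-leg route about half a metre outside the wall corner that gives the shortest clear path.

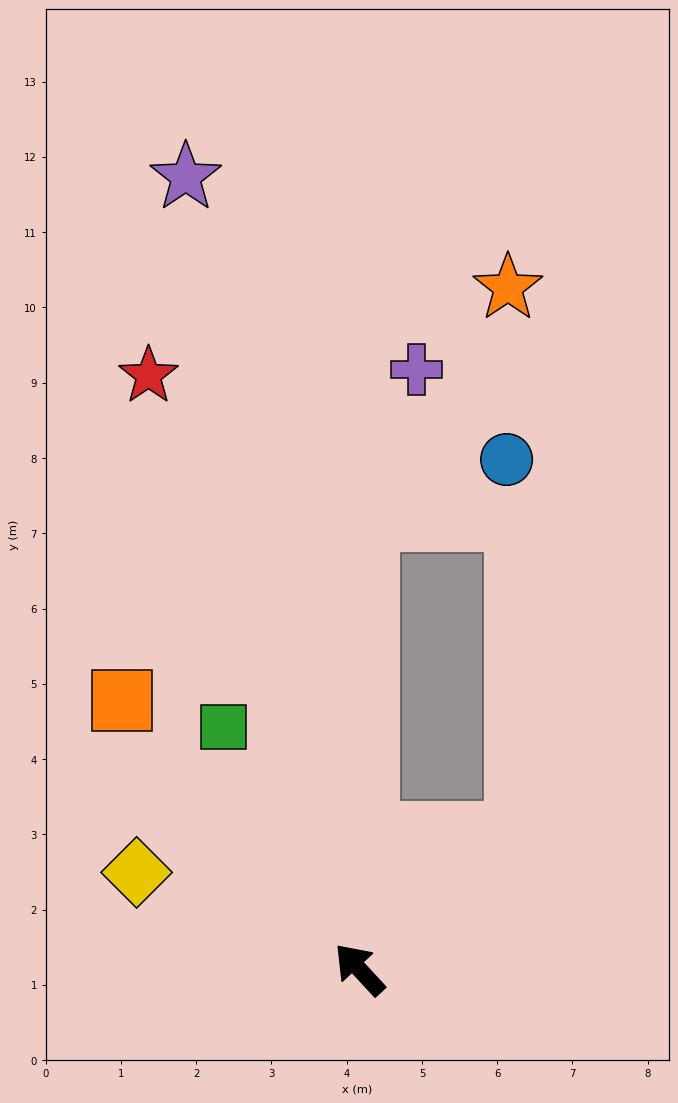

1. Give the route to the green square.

turn right 13°, forward 3.7 m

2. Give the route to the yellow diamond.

turn left 24°, forward 3.2 m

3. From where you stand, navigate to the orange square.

forward 4.8 m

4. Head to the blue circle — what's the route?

blocked — turn right 44°, forward 6.0 m, then turn right 65°, forward 2.0 m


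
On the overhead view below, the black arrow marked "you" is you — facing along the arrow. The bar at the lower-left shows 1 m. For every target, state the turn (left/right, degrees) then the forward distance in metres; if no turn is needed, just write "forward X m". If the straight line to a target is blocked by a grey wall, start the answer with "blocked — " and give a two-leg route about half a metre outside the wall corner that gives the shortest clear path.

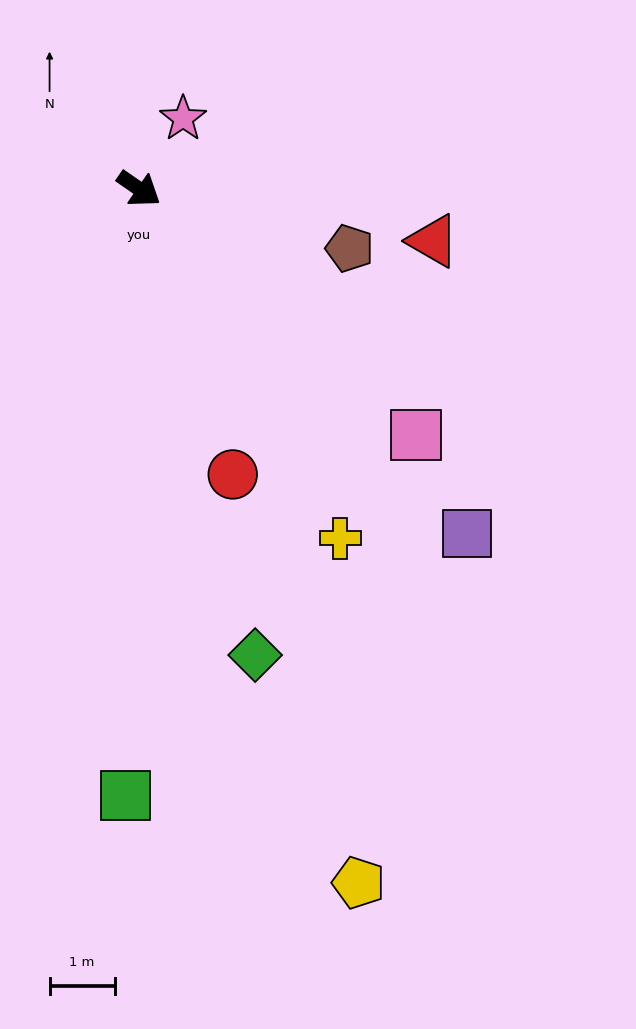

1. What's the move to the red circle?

turn right 37°, forward 4.6 m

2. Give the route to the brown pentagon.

turn left 19°, forward 3.4 m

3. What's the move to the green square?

turn right 57°, forward 9.3 m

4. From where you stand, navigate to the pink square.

turn right 7°, forward 5.7 m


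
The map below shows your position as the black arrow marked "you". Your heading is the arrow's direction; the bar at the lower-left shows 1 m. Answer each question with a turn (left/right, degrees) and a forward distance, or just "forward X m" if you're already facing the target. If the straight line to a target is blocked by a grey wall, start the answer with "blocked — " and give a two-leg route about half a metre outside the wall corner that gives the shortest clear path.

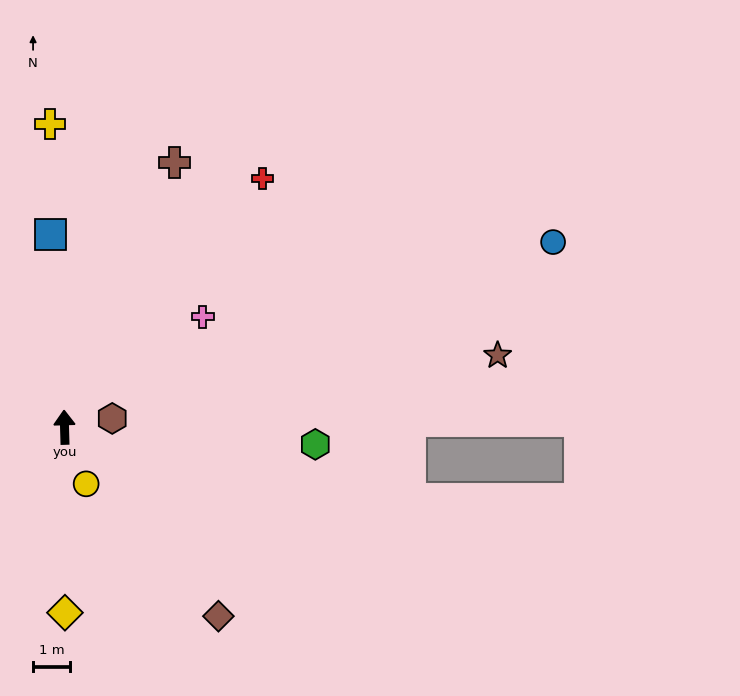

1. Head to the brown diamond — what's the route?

turn right 142°, forward 6.5 m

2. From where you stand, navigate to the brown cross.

turn right 24°, forward 7.7 m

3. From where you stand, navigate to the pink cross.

turn right 53°, forward 4.7 m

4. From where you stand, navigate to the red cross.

turn right 40°, forward 8.5 m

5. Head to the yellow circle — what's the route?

turn right 161°, forward 1.6 m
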